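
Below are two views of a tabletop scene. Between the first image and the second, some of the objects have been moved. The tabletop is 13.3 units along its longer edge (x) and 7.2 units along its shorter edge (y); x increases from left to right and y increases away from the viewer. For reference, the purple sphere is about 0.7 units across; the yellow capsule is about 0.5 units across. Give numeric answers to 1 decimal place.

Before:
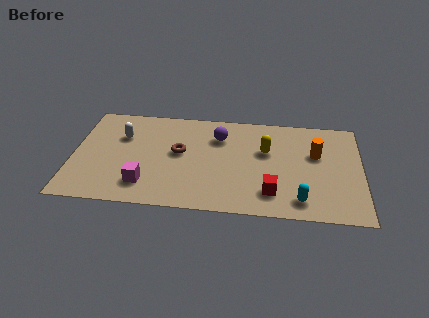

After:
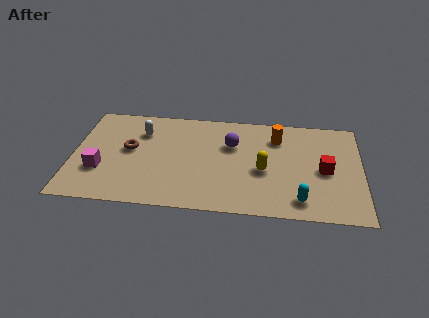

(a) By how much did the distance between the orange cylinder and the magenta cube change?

+0.4

The distance was about 8.3 in the first image and 8.7 in the second, so they moved 0.4 units further apart.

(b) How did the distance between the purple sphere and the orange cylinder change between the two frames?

-2.4

Before: roughly 4.6 units apart; after: 2.2. That's 2.4 units closer together.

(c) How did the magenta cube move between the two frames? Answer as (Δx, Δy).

(-2.1, 0.8)

The magenta cube was at about (3.4, 1.6) and moved to about (1.3, 2.4).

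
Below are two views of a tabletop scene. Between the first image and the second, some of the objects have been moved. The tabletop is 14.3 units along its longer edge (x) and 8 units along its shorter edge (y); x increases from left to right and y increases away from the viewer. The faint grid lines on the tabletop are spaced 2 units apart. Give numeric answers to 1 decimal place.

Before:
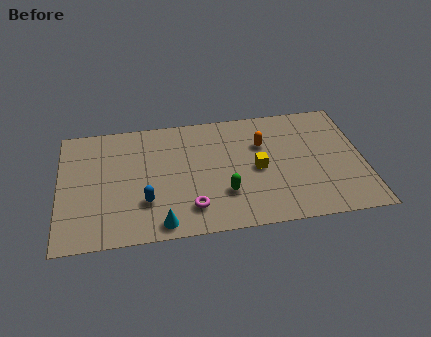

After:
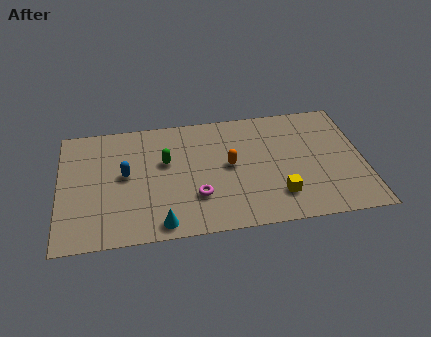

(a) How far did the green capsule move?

3.7

The green capsule moved from about (7.7, 2.4) to (5.0, 4.9), a distance of √(2.7² + 2.5²) ≈ 3.7.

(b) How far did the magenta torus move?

0.8

The magenta torus was near (6.1, 1.7) before and (6.4, 2.4) after, so it travelled √(0.3² + 0.7²) ≈ 0.8 units.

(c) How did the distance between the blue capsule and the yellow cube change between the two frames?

+2.0

They were about 5.5 units apart before and 7.5 after — 2.0 units further apart.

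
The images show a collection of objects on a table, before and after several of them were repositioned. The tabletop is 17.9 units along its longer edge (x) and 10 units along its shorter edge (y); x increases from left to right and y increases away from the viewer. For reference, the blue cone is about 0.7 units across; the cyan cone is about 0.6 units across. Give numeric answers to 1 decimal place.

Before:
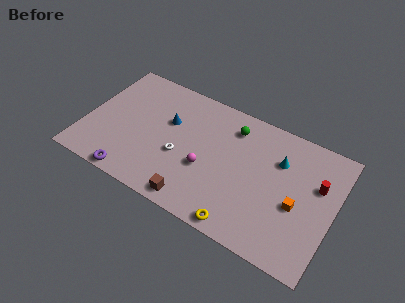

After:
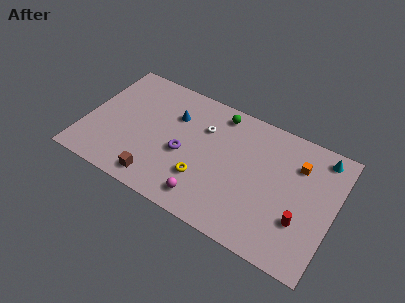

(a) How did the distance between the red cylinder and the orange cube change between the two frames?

+1.7

The distance was about 2.5 in the first image and 4.2 in the second, so they moved 1.7 units further apart.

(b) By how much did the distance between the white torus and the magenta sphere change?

+3.6

Before: roughly 1.9 units apart; after: 5.5. That's 3.6 units further apart.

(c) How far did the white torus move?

3.3

From (7.0, 4.0) to (8.3, 7.0), the white torus covered √(1.3² + 3.0²) ≈ 3.3 units.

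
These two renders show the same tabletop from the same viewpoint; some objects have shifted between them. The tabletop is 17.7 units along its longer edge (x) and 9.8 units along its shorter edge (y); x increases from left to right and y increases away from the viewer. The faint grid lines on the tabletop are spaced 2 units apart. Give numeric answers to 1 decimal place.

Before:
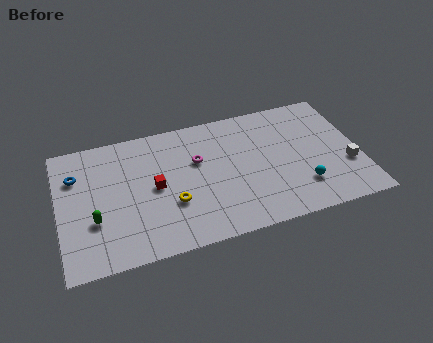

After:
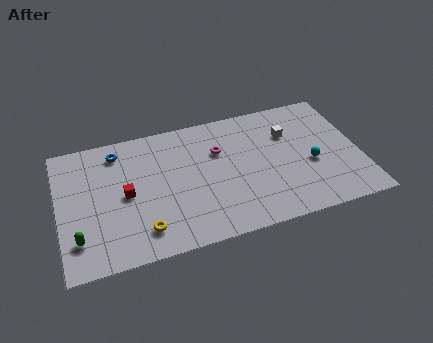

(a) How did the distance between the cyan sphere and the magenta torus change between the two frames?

-1.1

The distance was about 7.0 in the first image and 5.9 in the second, so they moved 1.1 units closer together.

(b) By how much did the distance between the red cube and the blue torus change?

-1.6

They were about 5.0 units apart before and 3.4 after — 1.6 units closer together.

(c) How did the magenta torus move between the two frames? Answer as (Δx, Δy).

(1.3, 0.4)

The magenta torus started near (8.2, 6.2) and ended near (9.5, 6.6).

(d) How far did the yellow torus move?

2.3

From (6.5, 3.4) to (4.7, 1.9), the yellow torus covered √(1.8² + 1.5²) ≈ 2.3 units.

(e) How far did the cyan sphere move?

1.7

The cyan sphere was near (14.1, 2.5) before and (14.8, 4.1) after, so it travelled √(0.7² + 1.6²) ≈ 1.7 units.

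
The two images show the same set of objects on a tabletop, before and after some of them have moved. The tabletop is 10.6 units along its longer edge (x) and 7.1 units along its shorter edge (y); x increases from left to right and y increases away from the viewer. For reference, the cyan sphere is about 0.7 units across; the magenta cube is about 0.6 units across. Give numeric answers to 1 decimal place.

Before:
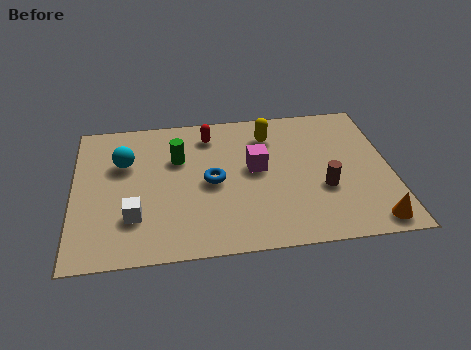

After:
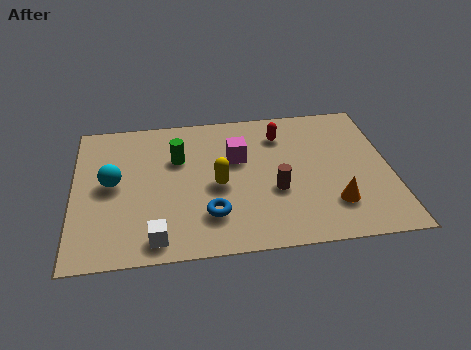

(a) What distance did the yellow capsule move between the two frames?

2.9

The yellow capsule was near (6.6, 5.5) before and (4.8, 3.2) after, so it travelled √(1.8² + 2.3²) ≈ 2.9 units.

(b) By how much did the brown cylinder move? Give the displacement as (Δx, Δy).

(-1.6, 0.1)

The brown cylinder was at about (8.3, 2.6) and moved to about (6.7, 2.7).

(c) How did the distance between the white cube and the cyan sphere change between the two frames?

+0.4

The distance was about 2.7 in the first image and 3.1 in the second, so they moved 0.4 units further apart.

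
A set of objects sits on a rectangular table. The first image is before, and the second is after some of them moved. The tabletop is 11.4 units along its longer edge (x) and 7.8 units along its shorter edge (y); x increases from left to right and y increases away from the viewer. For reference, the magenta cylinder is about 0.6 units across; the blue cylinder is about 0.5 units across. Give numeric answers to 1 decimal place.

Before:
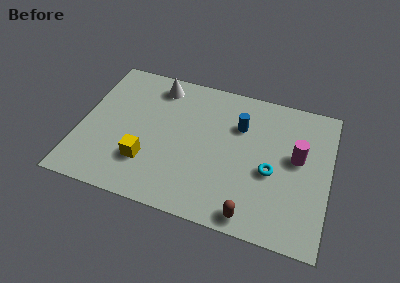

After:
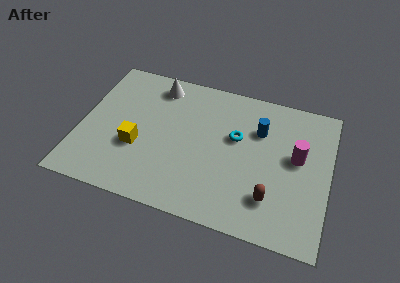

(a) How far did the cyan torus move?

2.2

The cyan torus moved from about (8.8, 3.3) to (7.1, 4.7), a distance of √(1.7² + 1.4²) ≈ 2.2.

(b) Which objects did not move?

the magenta cylinder and the white cone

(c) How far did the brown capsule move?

1.4

The brown capsule was near (8.1, 0.8) before and (8.9, 1.9) after, so it travelled √(0.8² + 1.1²) ≈ 1.4 units.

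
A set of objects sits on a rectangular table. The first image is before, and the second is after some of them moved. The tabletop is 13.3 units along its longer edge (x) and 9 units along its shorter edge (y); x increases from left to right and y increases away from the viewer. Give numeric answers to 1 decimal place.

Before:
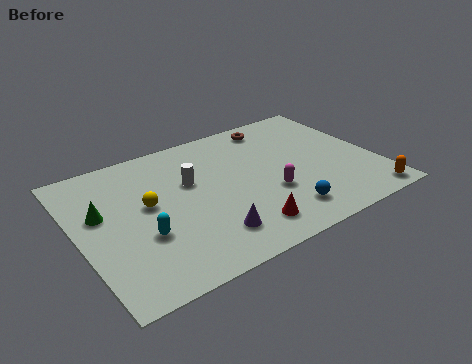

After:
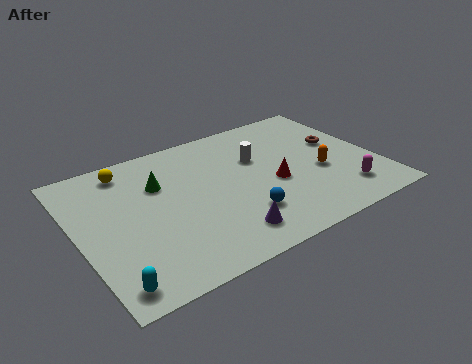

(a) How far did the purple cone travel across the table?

0.8

From (5.3, 1.9) to (6.0, 1.6), the purple cone covered √(0.7² + 0.3²) ≈ 0.8 units.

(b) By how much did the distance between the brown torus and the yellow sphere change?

+2.7

The distance was about 6.9 in the first image and 9.6 in the second, so they moved 2.7 units further apart.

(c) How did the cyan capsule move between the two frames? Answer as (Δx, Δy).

(-1.7, -2.1)

The cyan capsule was at about (2.6, 3.2) and moved to about (0.9, 1.1).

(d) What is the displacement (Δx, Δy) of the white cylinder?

(3.1, 0.2)

From the two frames, the white cylinder sits at roughly (5.1, 5.6) before and (8.2, 5.8) after.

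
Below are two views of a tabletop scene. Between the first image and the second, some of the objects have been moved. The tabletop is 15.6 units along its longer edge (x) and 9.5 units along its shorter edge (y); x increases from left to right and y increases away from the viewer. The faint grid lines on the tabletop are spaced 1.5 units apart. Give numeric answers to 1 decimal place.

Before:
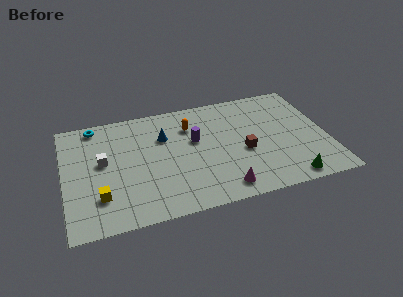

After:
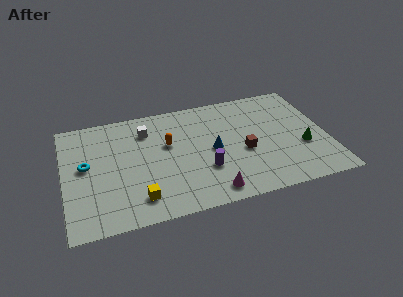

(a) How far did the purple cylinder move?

2.6

From (7.8, 5.7) to (8.2, 3.1), the purple cylinder covered √(0.4² + 2.6²) ≈ 2.6 units.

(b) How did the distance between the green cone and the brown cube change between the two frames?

-0.3

They were about 3.8 units apart before and 3.5 after — 0.3 units closer together.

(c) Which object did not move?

the brown cube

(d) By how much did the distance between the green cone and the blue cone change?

-3.5

The distance was about 8.9 in the first image and 5.4 in the second, so they moved 3.5 units closer together.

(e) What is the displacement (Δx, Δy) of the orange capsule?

(-1.4, -1.2)

The orange capsule started near (7.6, 7.0) and ended near (6.2, 5.8).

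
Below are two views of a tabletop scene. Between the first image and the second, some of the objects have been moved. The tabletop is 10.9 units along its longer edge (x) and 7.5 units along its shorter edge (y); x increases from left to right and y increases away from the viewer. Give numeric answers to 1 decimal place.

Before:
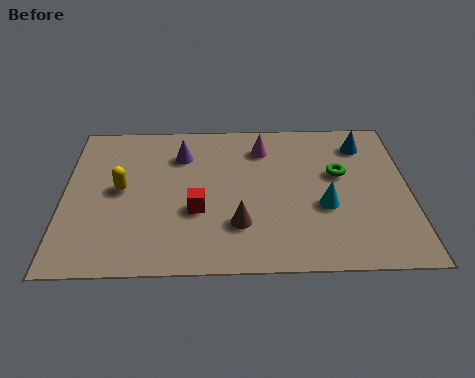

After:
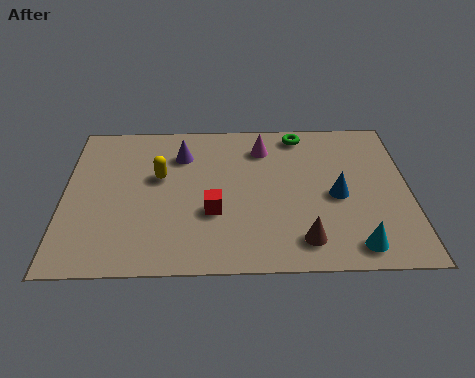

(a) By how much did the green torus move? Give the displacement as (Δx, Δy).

(-1.2, 2.1)

The green torus started near (8.7, 4.5) and ended near (7.5, 6.6).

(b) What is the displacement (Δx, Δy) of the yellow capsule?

(1.2, 0.6)

The yellow capsule was at about (1.8, 3.9) and moved to about (3.0, 4.5).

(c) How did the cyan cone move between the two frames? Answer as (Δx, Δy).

(0.9, -1.9)

The cyan cone was at about (8.2, 2.9) and moved to about (9.1, 1.0).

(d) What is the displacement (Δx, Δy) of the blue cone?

(-0.9, -2.6)

The blue cone was at about (9.5, 6.0) and moved to about (8.6, 3.4).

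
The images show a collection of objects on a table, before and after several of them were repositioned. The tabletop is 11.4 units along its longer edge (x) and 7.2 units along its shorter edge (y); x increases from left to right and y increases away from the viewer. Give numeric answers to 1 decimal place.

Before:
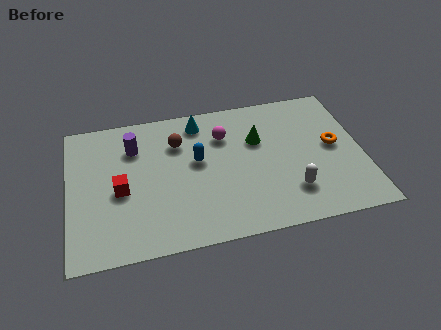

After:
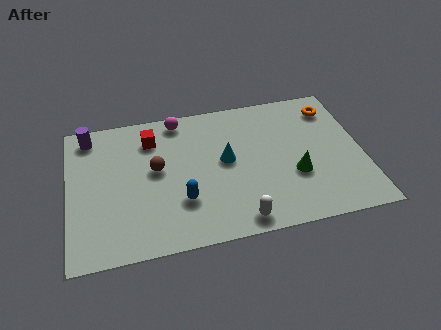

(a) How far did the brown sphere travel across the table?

1.5

The brown sphere was near (4.3, 5.2) before and (3.4, 4.0) after, so it travelled √(0.9² + 1.2²) ≈ 1.5 units.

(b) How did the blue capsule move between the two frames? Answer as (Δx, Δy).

(-0.7, -1.9)

From the two frames, the blue capsule sits at roughly (5.0, 4.1) before and (4.3, 2.2) after.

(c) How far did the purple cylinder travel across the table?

1.9

The purple cylinder was near (2.6, 5.3) before and (0.9, 6.2) after, so it travelled √(1.7² + 0.9²) ≈ 1.9 units.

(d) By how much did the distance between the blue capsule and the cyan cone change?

+0.5

Before: roughly 2.0 units apart; after: 2.5. That's 0.5 units further apart.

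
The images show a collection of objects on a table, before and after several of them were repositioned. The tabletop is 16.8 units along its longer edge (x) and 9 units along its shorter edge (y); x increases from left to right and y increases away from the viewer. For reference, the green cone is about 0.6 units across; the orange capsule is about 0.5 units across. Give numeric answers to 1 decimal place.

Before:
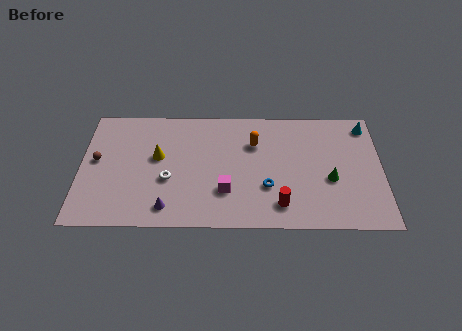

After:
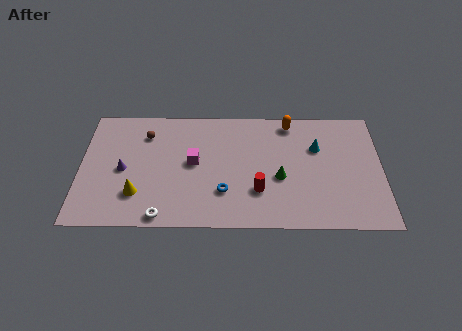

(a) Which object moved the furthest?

the purple cone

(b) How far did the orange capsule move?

2.6

From (9.7, 6.3) to (11.7, 7.9), the orange capsule covered √(2.0² + 1.6²) ≈ 2.6 units.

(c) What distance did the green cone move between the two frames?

2.8

The green cone moved from about (13.9, 3.6) to (11.1, 3.7), a distance of √(2.8² + 0.1²) ≈ 2.8.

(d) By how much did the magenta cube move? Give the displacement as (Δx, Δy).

(-1.8, 2.1)

The magenta cube was at about (8.1, 2.7) and moved to about (6.3, 4.8).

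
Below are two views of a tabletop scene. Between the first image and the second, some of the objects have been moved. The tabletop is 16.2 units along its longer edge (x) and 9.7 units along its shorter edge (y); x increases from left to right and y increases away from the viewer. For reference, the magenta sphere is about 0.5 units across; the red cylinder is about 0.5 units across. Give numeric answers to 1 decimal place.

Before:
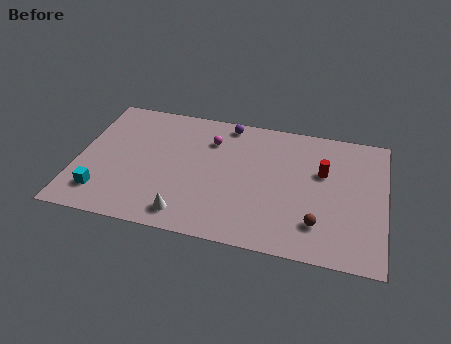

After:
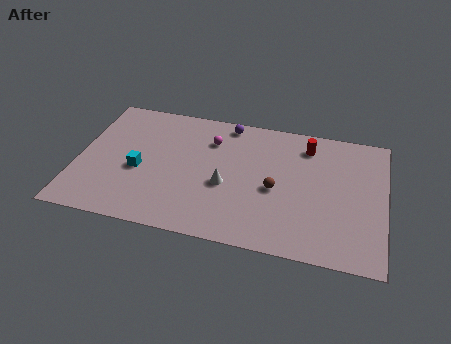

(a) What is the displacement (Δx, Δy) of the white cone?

(1.9, 2.6)

The white cone started near (6.0, 1.4) and ended near (7.9, 4.0).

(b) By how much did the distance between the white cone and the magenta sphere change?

-2.5

Before: roughly 5.9 units apart; after: 3.4. That's 2.5 units closer together.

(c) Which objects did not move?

the magenta sphere and the purple sphere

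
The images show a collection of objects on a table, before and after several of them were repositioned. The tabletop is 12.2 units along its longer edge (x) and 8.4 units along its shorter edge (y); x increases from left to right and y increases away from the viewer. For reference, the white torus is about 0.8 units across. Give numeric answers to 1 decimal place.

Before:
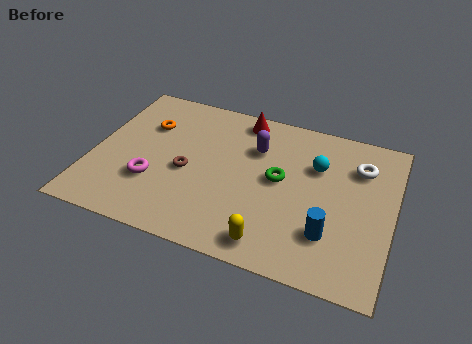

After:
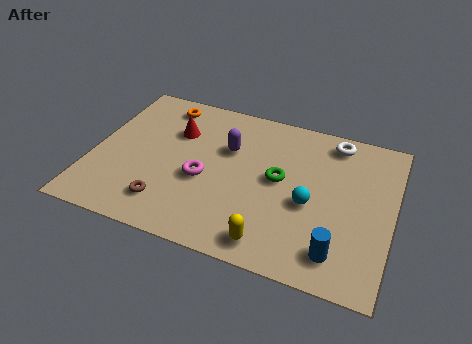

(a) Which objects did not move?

the yellow capsule and the green torus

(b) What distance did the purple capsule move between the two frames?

1.2

The purple capsule was near (6.5, 5.9) before and (5.4, 5.5) after, so it travelled √(1.1² + 0.4²) ≈ 1.2 units.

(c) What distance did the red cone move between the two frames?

3.1

The red cone moved from about (5.8, 7.4) to (3.2, 5.8), a distance of √(2.6² + 1.6²) ≈ 3.1.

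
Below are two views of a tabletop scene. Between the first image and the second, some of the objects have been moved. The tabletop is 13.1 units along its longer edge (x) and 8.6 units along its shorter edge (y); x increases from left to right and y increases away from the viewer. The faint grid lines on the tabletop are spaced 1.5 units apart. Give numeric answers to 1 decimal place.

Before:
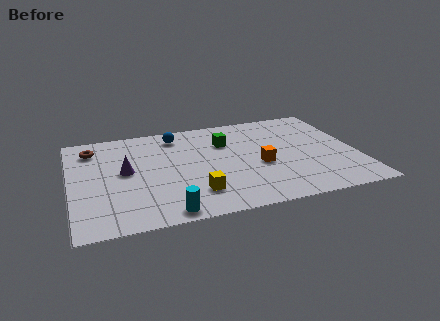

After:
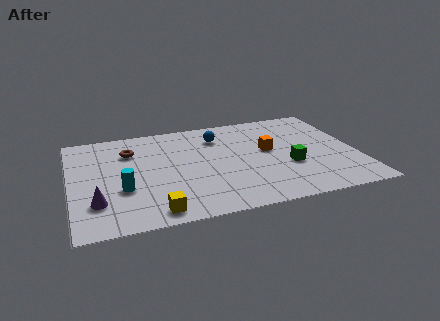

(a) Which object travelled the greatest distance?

the green cube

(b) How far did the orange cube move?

1.3

The orange cube was near (8.6, 3.6) before and (9.1, 4.8) after, so it travelled √(0.5² + 1.2²) ≈ 1.3 units.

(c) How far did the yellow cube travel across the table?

2.1

From (5.5, 2.0) to (3.6, 1.0), the yellow cube covered √(1.9² + 1.0²) ≈ 2.1 units.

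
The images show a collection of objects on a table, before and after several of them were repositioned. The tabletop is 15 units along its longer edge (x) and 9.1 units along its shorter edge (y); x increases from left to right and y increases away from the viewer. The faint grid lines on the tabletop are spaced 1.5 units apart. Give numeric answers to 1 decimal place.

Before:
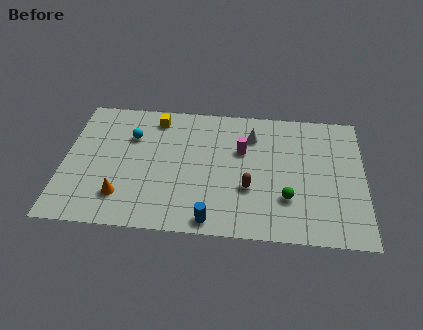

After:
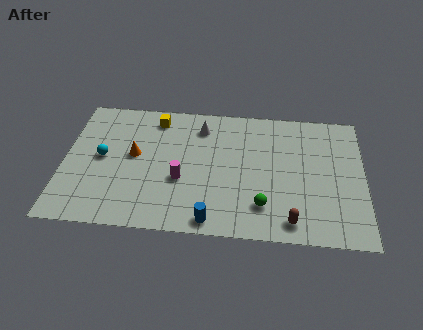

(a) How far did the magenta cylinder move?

3.8

The magenta cylinder moved from about (8.9, 5.8) to (5.9, 3.5), a distance of √(3.0² + 2.3²) ≈ 3.8.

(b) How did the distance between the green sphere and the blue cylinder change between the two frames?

-1.3

The distance was about 4.1 in the first image and 2.8 in the second, so they moved 1.3 units closer together.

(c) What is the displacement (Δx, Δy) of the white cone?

(-2.6, 0.4)

From the two frames, the white cone sits at roughly (9.4, 6.9) before and (6.8, 7.3) after.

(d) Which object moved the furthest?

the magenta cylinder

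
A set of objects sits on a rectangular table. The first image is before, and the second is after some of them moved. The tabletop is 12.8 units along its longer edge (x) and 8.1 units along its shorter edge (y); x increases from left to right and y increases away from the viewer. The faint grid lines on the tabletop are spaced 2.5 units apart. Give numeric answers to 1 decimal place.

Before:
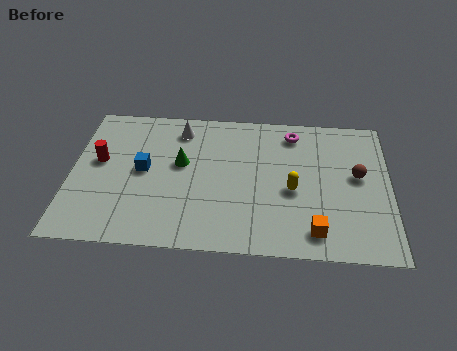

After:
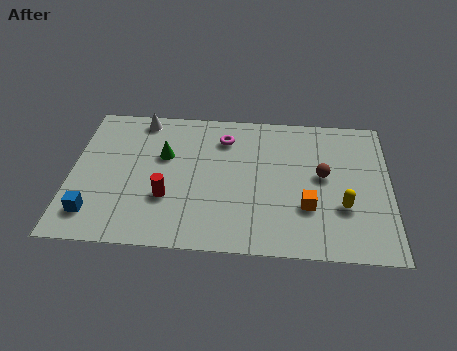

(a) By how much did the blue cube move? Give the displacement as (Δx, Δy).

(-1.9, -2.6)

The blue cube started near (2.9, 4.2) and ended near (1.0, 1.6).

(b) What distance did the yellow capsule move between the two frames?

2.2

The yellow capsule was near (8.9, 3.5) before and (10.9, 2.7) after, so it travelled √(2.0² + 0.8²) ≈ 2.2 units.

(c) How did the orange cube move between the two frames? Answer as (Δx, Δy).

(-0.3, 1.3)

From the two frames, the orange cube sits at roughly (9.8, 1.3) before and (9.5, 2.6) after.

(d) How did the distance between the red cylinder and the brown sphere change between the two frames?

-4.0

Before: roughly 10.4 units apart; after: 6.4. That's 4.0 units closer together.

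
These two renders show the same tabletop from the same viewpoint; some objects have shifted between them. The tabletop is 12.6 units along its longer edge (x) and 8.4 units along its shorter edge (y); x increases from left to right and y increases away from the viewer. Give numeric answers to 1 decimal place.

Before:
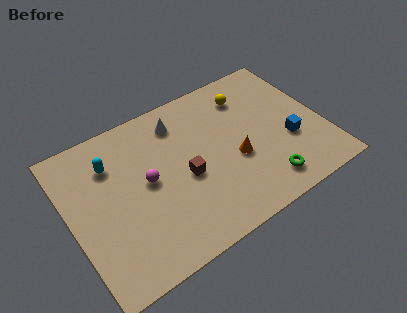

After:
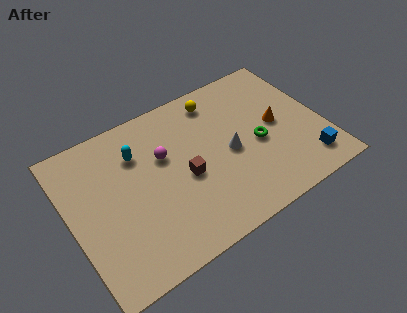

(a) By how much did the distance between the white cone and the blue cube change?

-2.0

Before: roughly 6.2 units apart; after: 4.2. That's 2.0 units closer together.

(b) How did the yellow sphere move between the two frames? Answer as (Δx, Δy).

(-1.5, 0.5)

The yellow sphere started near (9.3, 6.6) and ended near (7.8, 7.1).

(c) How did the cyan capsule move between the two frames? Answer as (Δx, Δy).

(1.3, -0.1)

The cyan capsule was at about (2.3, 6.2) and moved to about (3.6, 6.1).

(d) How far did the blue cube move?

1.7

The blue cube moved from about (10.8, 3.1) to (11.4, 1.5), a distance of √(0.6² + 1.6²) ≈ 1.7.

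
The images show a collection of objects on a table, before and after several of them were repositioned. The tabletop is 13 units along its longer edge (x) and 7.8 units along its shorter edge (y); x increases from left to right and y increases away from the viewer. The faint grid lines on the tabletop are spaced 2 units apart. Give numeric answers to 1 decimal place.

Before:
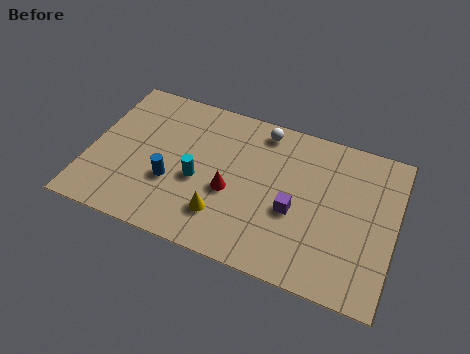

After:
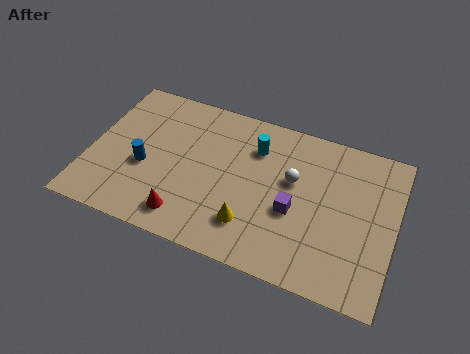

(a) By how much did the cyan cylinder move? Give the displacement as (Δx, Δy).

(2.2, 2.5)

From the two frames, the cyan cylinder sits at roughly (4.7, 3.3) before and (6.9, 5.8) after.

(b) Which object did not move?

the purple cube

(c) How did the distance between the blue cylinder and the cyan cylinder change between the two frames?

+4.0

They were about 1.2 units apart before and 5.2 after — 4.0 units further apart.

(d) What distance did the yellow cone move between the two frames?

1.2

The yellow cone moved from about (5.9, 1.9) to (7.1, 1.9), a distance of √(1.2² + 0.0²) ≈ 1.2.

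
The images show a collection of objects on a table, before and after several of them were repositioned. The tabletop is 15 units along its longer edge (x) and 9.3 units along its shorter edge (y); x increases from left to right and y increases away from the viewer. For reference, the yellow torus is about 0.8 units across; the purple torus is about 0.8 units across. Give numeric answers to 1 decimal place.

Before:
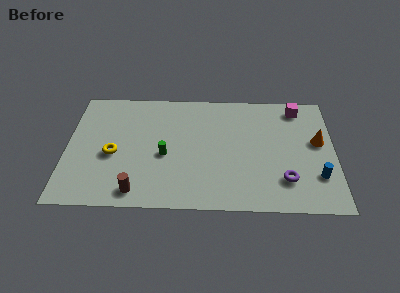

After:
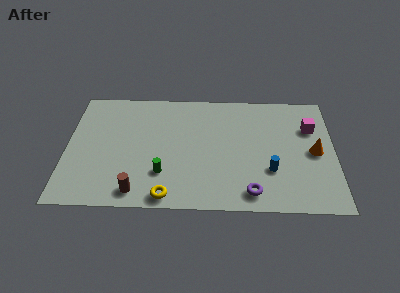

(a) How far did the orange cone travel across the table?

0.8

From (14.1, 5.3) to (13.9, 4.5), the orange cone covered √(0.2² + 0.8²) ≈ 0.8 units.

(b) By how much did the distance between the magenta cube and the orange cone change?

-1.0

Before: roughly 2.9 units apart; after: 1.9. That's 1.0 units closer together.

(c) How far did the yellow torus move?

4.4

The yellow torus moved from about (2.6, 4.0) to (5.7, 0.9), a distance of √(3.1² + 3.1²) ≈ 4.4.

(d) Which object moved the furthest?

the yellow torus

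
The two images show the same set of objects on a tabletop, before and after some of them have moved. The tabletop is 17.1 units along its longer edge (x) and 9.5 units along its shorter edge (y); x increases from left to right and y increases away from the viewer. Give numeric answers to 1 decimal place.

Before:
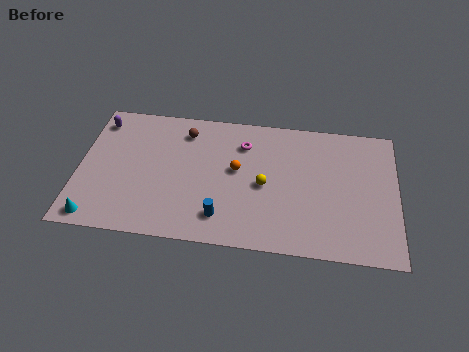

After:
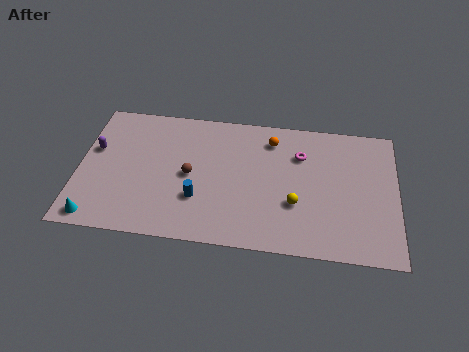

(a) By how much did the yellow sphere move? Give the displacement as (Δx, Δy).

(1.7, -1.1)

From the two frames, the yellow sphere sits at roughly (10.0, 4.4) before and (11.7, 3.3) after.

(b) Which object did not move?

the cyan cone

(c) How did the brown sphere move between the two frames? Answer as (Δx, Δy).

(0.4, -3.1)

From the two frames, the brown sphere sits at roughly (5.6, 7.7) before and (6.0, 4.6) after.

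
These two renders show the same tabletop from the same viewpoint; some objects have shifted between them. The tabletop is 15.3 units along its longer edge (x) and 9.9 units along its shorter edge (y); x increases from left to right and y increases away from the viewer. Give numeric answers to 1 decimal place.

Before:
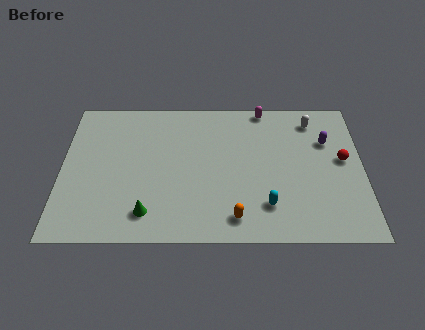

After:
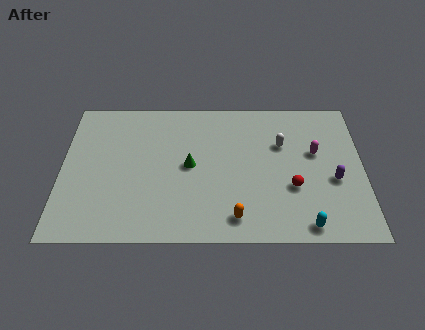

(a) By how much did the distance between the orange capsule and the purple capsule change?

-1.4

They were about 7.0 units apart before and 5.6 after — 1.4 units closer together.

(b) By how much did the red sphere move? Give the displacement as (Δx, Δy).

(-2.6, -1.9)

From the two frames, the red sphere sits at roughly (14.3, 5.4) before and (11.7, 3.5) after.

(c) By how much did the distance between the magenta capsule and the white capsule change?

-0.9

They were about 2.7 units apart before and 1.8 after — 0.9 units closer together.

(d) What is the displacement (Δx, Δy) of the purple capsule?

(0.3, -2.7)

The purple capsule was at about (13.5, 6.7) and moved to about (13.8, 4.0).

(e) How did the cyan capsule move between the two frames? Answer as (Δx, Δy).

(1.9, -1.3)

The cyan capsule was at about (10.4, 2.3) and moved to about (12.3, 1.0).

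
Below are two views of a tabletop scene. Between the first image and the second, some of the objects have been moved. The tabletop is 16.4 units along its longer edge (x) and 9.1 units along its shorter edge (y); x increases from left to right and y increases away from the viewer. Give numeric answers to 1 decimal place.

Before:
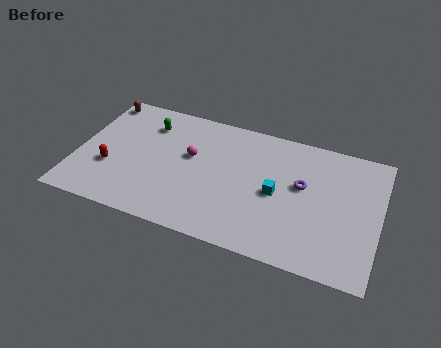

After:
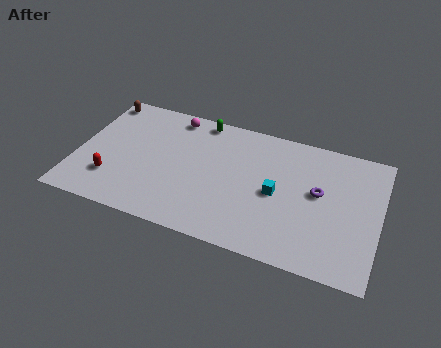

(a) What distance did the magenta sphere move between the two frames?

2.9

The magenta sphere moved from about (6.1, 5.4) to (4.9, 8.0), a distance of √(1.2² + 2.6²) ≈ 2.9.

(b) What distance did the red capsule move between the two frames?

0.8

The red capsule was near (1.9, 3.2) before and (2.1, 2.4) after, so it travelled √(0.2² + 0.8²) ≈ 0.8 units.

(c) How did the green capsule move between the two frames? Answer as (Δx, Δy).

(2.8, 1.2)

The green capsule was at about (3.6, 7.0) and moved to about (6.4, 8.2).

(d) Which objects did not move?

the brown capsule and the cyan cube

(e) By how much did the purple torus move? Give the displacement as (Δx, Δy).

(0.9, -0.2)

The purple torus was at about (12.2, 5.3) and moved to about (13.1, 5.1).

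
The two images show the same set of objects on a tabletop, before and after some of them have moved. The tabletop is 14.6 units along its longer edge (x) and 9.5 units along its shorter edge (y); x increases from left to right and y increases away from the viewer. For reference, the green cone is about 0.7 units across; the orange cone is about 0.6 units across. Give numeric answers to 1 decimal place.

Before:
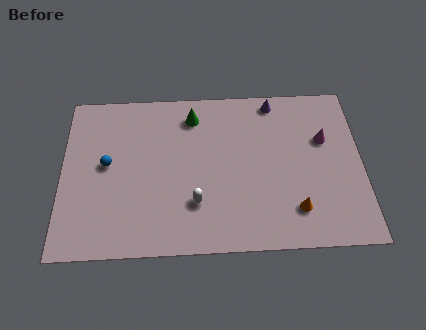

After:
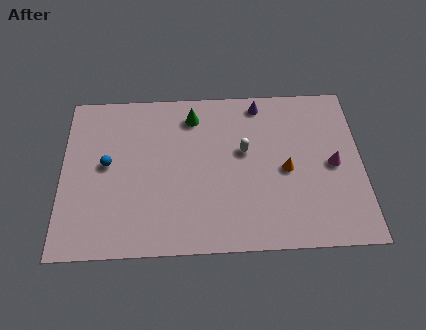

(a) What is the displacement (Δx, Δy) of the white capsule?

(2.4, 2.9)

The white capsule was at about (6.5, 2.7) and moved to about (8.9, 5.6).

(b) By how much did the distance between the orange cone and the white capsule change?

-2.5

They were about 4.8 units apart before and 2.3 after — 2.5 units closer together.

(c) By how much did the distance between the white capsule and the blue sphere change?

+1.8

The distance was about 4.9 in the first image and 6.7 in the second, so they moved 1.8 units further apart.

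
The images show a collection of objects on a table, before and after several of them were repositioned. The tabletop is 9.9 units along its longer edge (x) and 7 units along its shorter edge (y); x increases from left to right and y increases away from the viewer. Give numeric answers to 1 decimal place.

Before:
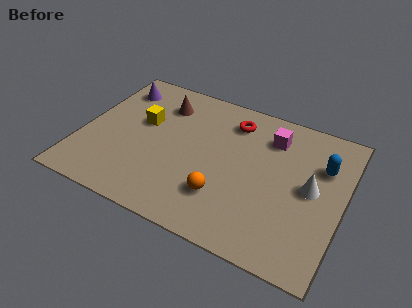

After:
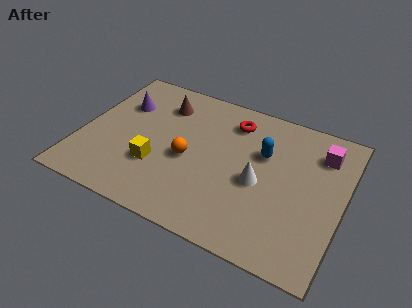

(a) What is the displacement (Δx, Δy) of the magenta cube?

(1.9, 0.0)

The magenta cube was at about (7.0, 5.4) and moved to about (8.9, 5.4).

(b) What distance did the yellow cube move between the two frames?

2.1

From (2.2, 4.2) to (3.0, 2.3), the yellow cube covered √(0.8² + 1.9²) ≈ 2.1 units.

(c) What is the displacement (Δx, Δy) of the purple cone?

(0.3, -0.8)

The purple cone was at about (1.0, 5.6) and moved to about (1.3, 4.8).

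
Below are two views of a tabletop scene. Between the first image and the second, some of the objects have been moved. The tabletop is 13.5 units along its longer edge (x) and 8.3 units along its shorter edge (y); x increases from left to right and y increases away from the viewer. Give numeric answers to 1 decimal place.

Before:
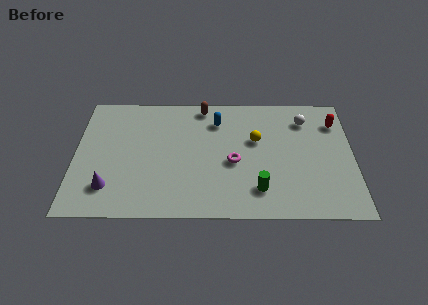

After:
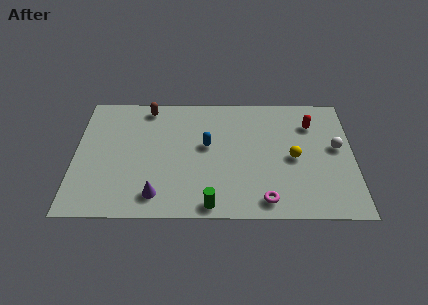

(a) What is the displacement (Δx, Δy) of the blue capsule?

(-0.5, -1.7)

The blue capsule was at about (6.9, 6.4) and moved to about (6.4, 4.7).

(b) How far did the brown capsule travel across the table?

2.7

The brown capsule moved from about (6.2, 7.4) to (3.5, 7.3), a distance of √(2.7² + 0.1²) ≈ 2.7.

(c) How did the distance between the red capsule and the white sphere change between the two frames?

+0.5

Before: roughly 1.5 units apart; after: 2.0. That's 0.5 units further apart.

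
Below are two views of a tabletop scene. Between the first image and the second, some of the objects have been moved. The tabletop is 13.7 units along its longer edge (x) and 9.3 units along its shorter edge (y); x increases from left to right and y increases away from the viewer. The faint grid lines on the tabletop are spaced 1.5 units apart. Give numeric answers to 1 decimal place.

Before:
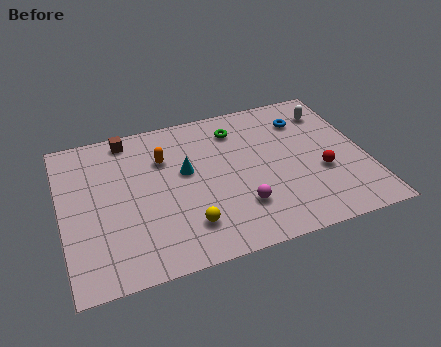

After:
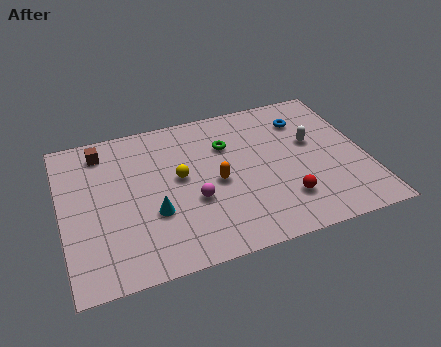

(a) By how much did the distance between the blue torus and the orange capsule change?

-1.4

They were about 6.5 units apart before and 5.1 after — 1.4 units closer together.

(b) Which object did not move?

the blue torus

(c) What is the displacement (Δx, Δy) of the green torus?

(-0.5, -0.9)

The green torus was at about (8.1, 7.4) and moved to about (7.6, 6.5).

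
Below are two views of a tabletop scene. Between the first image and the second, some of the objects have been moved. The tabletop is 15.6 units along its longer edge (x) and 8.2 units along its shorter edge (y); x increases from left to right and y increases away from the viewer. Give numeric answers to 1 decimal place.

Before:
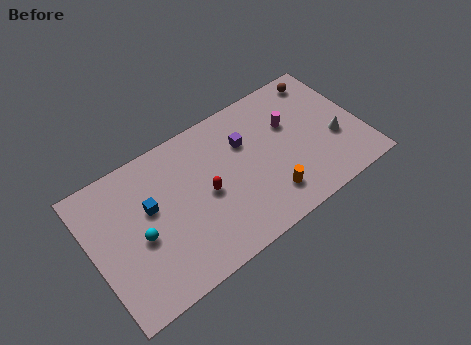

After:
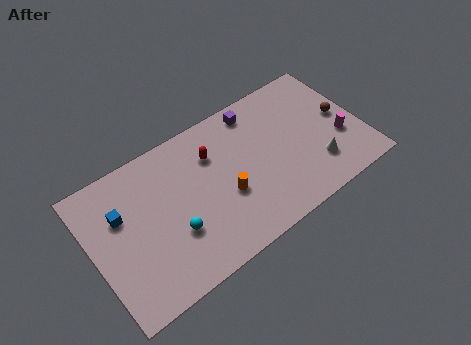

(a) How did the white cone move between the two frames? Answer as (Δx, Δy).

(-1.3, -1.0)

The white cone was at about (14.0, 3.1) and moved to about (12.7, 2.1).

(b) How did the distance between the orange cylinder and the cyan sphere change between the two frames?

-4.3

They were about 7.4 units apart before and 3.1 after — 4.3 units closer together.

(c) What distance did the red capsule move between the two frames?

2.1

The red capsule was near (6.5, 3.9) before and (7.2, 5.9) after, so it travelled √(0.7² + 2.0²) ≈ 2.1 units.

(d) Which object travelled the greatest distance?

the magenta cylinder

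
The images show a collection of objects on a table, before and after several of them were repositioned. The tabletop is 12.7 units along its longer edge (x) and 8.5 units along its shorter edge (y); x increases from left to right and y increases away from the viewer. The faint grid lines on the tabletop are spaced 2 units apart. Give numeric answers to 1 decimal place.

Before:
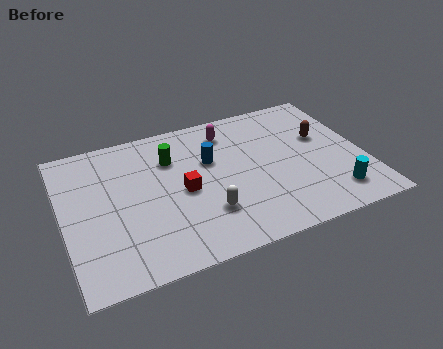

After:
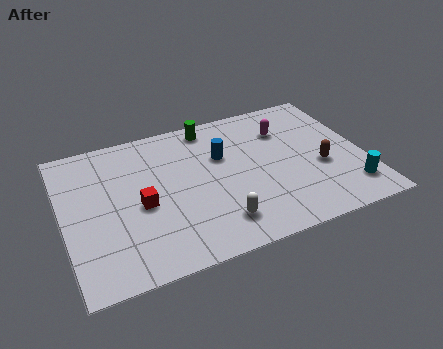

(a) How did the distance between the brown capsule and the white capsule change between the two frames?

-1.1

Before: roughly 6.0 units apart; after: 4.9. That's 1.1 units closer together.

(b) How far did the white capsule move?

0.8

From (5.8, 2.4) to (6.2, 1.7), the white capsule covered √(0.4² + 0.7²) ≈ 0.8 units.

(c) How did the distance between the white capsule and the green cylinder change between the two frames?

+1.9

Before: roughly 3.9 units apart; after: 5.8. That's 1.9 units further apart.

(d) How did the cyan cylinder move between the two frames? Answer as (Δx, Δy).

(0.7, 0.1)

From the two frames, the cyan cylinder sits at roughly (11.1, 1.6) before and (11.8, 1.7) after.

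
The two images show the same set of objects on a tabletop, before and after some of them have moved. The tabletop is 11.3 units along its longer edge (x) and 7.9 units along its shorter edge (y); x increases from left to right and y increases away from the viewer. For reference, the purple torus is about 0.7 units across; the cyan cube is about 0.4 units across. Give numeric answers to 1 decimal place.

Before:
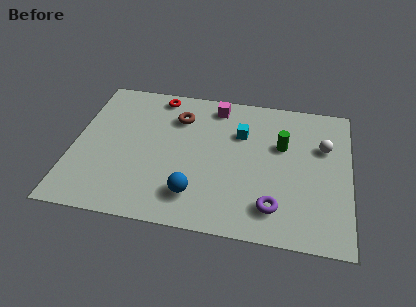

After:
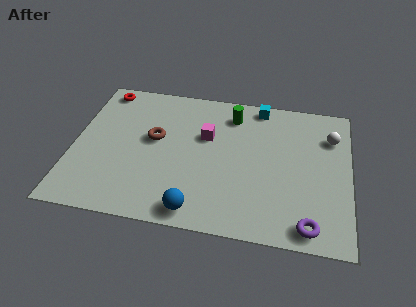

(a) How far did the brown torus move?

1.7

From (4.2, 5.9) to (3.3, 4.5), the brown torus covered √(0.9² + 1.4²) ≈ 1.7 units.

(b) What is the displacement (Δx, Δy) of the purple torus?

(1.4, -0.7)

From the two frames, the purple torus sits at roughly (8.3, 1.6) before and (9.7, 0.9) after.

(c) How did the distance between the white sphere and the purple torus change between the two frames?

+0.9

The distance was about 4.1 in the first image and 5.0 in the second, so they moved 0.9 units further apart.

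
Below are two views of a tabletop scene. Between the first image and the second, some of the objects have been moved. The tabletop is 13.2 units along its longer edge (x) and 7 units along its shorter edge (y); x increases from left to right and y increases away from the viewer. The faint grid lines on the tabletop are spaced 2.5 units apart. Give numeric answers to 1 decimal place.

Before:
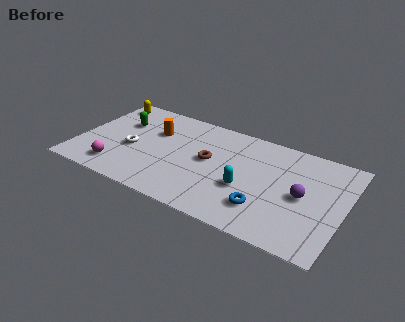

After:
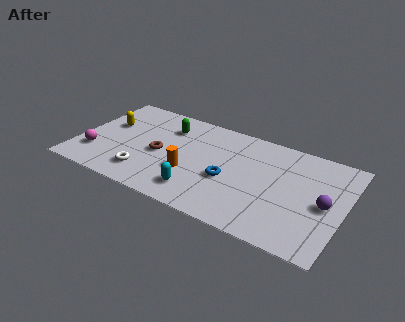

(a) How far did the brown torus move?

2.5

The brown torus moved from about (6.5, 3.8) to (4.1, 3.2), a distance of √(2.4² + 0.6²) ≈ 2.5.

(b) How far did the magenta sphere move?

1.3

From (2.2, 1.3) to (1.0, 1.9), the magenta sphere covered √(1.2² + 0.6²) ≈ 1.3 units.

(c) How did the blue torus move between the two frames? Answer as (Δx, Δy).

(-1.9, 1.1)

From the two frames, the blue torus sits at roughly (9.5, 1.8) before and (7.6, 2.9) after.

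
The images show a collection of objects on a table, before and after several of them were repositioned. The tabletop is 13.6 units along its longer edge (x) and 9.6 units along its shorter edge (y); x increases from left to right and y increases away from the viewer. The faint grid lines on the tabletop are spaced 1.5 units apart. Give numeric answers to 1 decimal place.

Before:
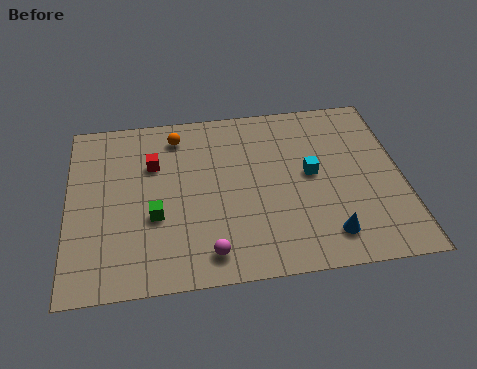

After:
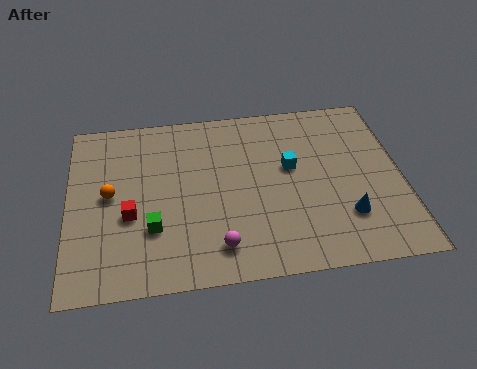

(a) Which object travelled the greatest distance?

the orange sphere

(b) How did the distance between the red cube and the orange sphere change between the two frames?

-0.4

Before: roughly 1.8 units apart; after: 1.4. That's 0.4 units closer together.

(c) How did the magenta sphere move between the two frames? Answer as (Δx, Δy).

(0.4, 0.3)

From the two frames, the magenta sphere sits at roughly (5.6, 1.4) before and (6.0, 1.7) after.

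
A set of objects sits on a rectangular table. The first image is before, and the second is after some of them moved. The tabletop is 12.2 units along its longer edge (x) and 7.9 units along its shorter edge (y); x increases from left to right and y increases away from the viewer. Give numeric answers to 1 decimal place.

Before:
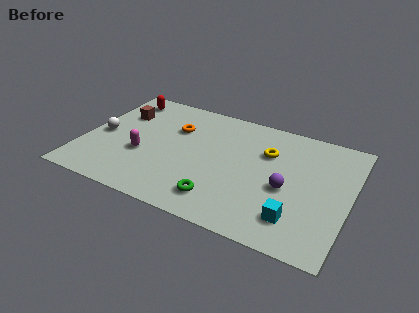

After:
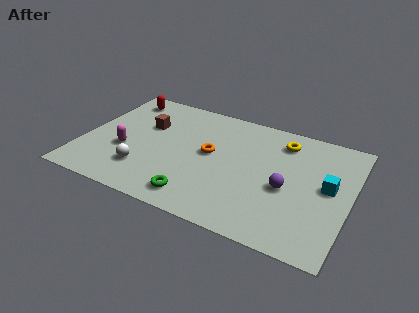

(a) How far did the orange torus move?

2.1

The orange torus moved from about (4.0, 5.4) to (5.8, 4.3), a distance of √(1.8² + 1.1²) ≈ 2.1.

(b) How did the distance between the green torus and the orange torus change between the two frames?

-1.6

They were about 4.7 units apart before and 3.1 after — 1.6 units closer together.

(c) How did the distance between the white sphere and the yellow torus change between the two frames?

-0.3

The distance was about 7.7 in the first image and 7.4 in the second, so they moved 0.3 units closer together.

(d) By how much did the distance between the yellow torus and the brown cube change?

-0.6

Before: roughly 6.9 units apart; after: 6.3. That's 0.6 units closer together.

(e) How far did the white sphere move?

2.8

From (0.8, 3.7) to (3.0, 2.0), the white sphere covered √(2.2² + 1.7²) ≈ 2.8 units.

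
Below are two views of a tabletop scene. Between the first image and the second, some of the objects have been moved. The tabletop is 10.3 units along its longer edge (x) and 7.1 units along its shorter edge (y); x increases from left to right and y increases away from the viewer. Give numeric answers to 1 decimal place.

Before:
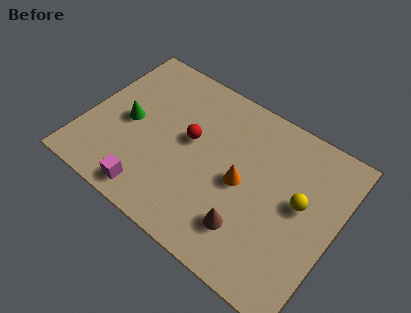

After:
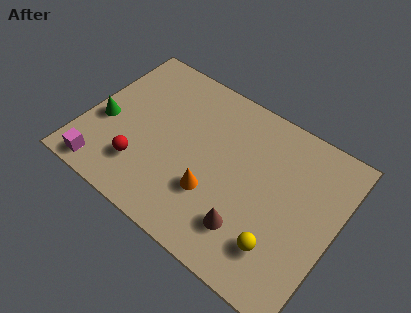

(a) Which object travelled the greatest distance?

the red sphere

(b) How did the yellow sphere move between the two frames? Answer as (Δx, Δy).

(-0.4, -2.2)

From the two frames, the yellow sphere sits at roughly (8.8, 3.9) before and (8.4, 1.7) after.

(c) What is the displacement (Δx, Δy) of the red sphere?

(-1.6, -2.2)

The red sphere started near (4.2, 4.0) and ended near (2.6, 1.8).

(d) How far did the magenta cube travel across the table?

2.0

The magenta cube was near (3.2, 0.9) before and (1.2, 0.8) after, so it travelled √(2.0² + 0.1²) ≈ 2.0 units.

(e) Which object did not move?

the brown cone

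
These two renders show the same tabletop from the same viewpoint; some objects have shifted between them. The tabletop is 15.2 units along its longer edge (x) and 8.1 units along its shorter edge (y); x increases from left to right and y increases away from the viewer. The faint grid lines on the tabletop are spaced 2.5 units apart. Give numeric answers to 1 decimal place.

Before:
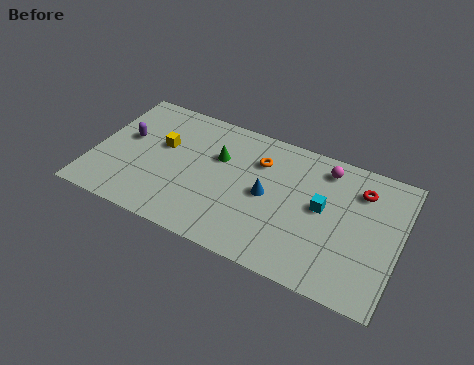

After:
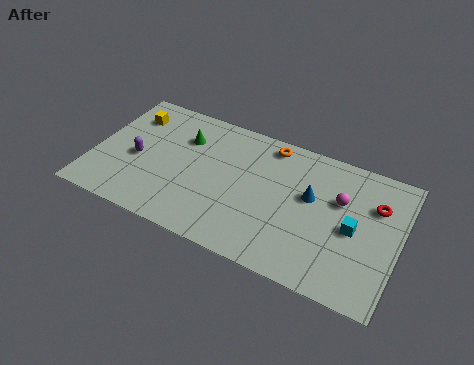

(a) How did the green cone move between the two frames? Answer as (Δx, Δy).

(-1.8, 0.5)

The green cone started near (6.1, 5.3) and ended near (4.3, 5.8).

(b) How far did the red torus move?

1.0

The red torus moved from about (13.1, 6.2) to (13.9, 5.6), a distance of √(0.8² + 0.6²) ≈ 1.0.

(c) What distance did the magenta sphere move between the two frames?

1.8

From (11.3, 6.8) to (12.2, 5.2), the magenta sphere covered √(0.9² + 1.6²) ≈ 1.8 units.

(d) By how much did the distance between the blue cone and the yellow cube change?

+3.9

Before: roughly 5.5 units apart; after: 9.4. That's 3.9 units further apart.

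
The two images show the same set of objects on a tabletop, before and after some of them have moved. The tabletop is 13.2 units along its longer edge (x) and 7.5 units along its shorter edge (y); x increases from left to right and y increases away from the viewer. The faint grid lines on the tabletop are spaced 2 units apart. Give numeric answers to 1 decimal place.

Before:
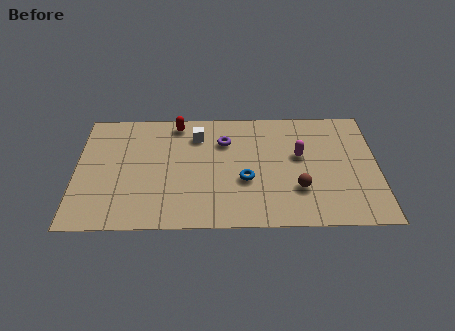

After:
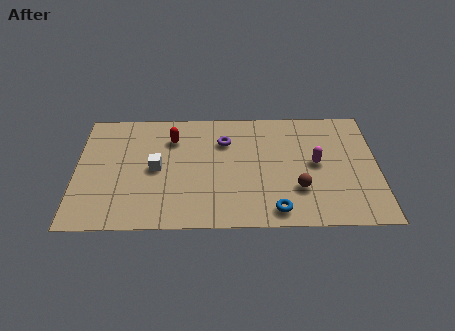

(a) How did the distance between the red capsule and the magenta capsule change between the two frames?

+0.7

They were about 5.8 units apart before and 6.5 after — 0.7 units further apart.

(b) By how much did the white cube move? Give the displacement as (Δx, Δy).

(-1.8, -2.1)

From the two frames, the white cube sits at roughly (5.3, 5.8) before and (3.5, 3.7) after.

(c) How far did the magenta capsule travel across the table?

0.9

From (9.8, 4.4) to (10.5, 3.9), the magenta capsule covered √(0.7² + 0.5²) ≈ 0.9 units.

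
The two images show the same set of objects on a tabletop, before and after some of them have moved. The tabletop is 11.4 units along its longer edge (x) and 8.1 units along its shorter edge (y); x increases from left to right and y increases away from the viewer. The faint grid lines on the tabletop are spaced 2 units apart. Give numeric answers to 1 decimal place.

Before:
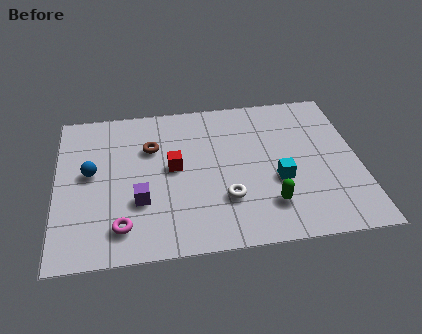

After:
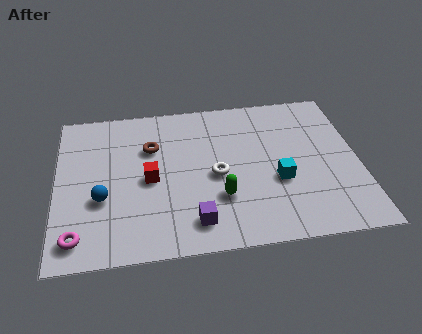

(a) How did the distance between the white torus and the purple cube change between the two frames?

-0.7

Before: roughly 3.2 units apart; after: 2.5. That's 0.7 units closer together.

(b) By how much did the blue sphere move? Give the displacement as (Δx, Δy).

(0.4, -1.4)

From the two frames, the blue sphere sits at roughly (1.3, 4.4) before and (1.7, 3.0) after.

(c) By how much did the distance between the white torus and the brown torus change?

-1.1

They were about 4.1 units apart before and 3.0 after — 1.1 units closer together.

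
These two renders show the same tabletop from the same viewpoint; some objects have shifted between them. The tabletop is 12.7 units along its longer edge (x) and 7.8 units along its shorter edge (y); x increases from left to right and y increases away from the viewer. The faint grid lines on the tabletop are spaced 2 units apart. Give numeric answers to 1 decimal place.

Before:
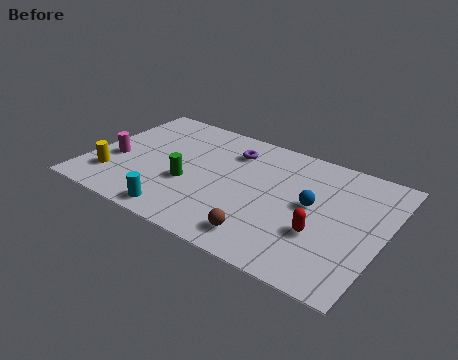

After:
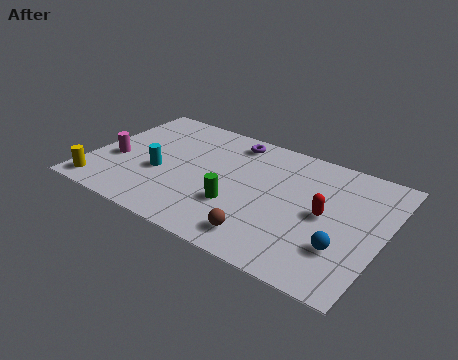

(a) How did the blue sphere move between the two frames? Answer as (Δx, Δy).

(1.6, -1.9)

The blue sphere started near (9.6, 4.2) and ended near (11.2, 2.3).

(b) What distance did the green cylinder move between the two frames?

2.2

The green cylinder moved from about (4.4, 3.0) to (6.6, 2.6), a distance of √(2.2² + 0.4²) ≈ 2.2.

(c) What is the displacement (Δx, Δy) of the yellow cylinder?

(-0.4, -0.9)

The yellow cylinder started near (1.2, 1.9) and ended near (0.8, 1.0).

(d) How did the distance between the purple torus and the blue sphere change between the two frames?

+2.8

The distance was about 4.2 in the first image and 7.0 in the second, so they moved 2.8 units further apart.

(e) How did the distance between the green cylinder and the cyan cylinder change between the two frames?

+1.4

Before: roughly 2.1 units apart; after: 3.5. That's 1.4 units further apart.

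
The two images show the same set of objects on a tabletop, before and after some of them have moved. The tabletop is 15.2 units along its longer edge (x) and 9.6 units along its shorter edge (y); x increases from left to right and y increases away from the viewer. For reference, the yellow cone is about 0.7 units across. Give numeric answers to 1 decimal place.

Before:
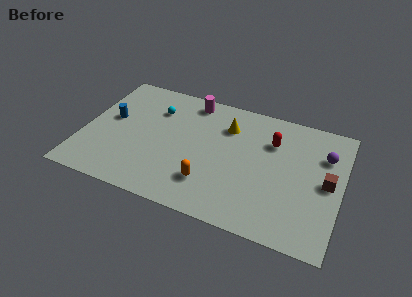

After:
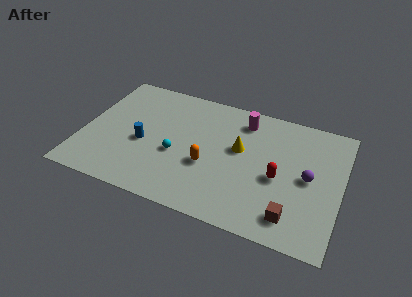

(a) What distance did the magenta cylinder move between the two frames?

3.2

The magenta cylinder moved from about (6.0, 8.4) to (9.2, 7.9), a distance of √(3.2² + 0.5²) ≈ 3.2.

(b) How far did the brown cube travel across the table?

3.6

The brown cube was near (14.4, 4.8) before and (12.6, 1.7) after, so it travelled √(1.8² + 3.1²) ≈ 3.6 units.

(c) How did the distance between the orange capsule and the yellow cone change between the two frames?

-2.2

They were about 4.7 units apart before and 2.5 after — 2.2 units closer together.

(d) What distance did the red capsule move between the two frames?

2.7

The red capsule moved from about (11.0, 6.8) to (11.6, 4.2), a distance of √(0.6² + 2.6²) ≈ 2.7.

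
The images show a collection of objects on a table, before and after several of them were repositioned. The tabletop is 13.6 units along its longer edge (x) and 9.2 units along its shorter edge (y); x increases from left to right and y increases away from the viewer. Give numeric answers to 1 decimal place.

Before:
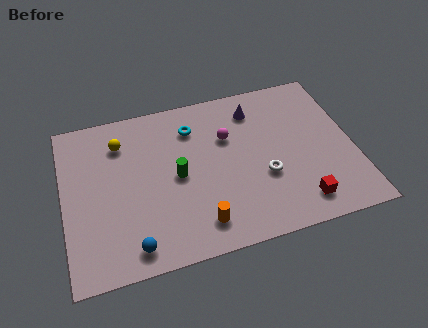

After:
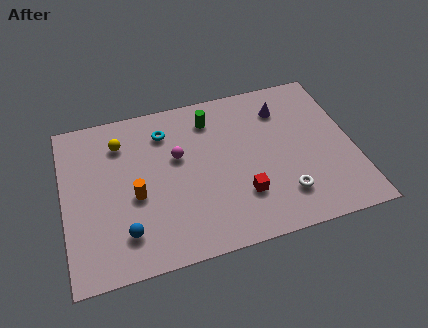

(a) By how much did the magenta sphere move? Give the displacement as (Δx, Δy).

(-2.4, -0.5)

The magenta sphere was at about (7.8, 6.1) and moved to about (5.4, 5.6).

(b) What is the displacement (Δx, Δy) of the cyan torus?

(-1.3, 0.1)

The cyan torus was at about (6.2, 7.1) and moved to about (4.9, 7.2).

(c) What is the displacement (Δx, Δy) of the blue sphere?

(-0.3, 0.8)

The blue sphere was at about (3.0, 1.2) and moved to about (2.7, 2.0).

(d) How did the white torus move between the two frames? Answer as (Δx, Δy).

(0.8, -1.3)

From the two frames, the white torus sits at roughly (9.3, 3.4) before and (10.1, 2.1) after.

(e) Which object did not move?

the yellow sphere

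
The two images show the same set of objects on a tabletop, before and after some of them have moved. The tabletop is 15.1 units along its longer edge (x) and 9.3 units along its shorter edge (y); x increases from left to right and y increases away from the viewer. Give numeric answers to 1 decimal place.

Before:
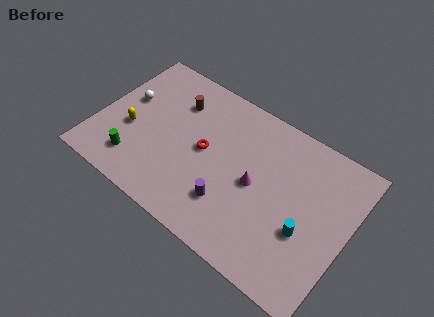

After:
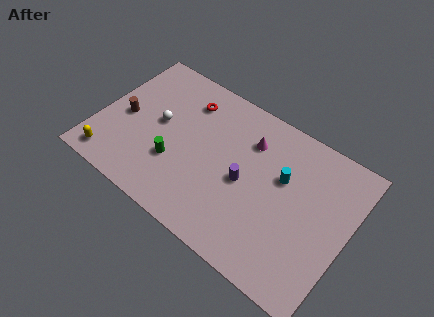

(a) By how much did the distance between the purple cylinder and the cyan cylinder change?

-2.0

The distance was about 4.5 in the first image and 2.5 in the second, so they moved 2.0 units closer together.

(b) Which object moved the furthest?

the brown cylinder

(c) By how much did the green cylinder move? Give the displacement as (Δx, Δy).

(2.2, 1.2)

The green cylinder was at about (2.7, 1.9) and moved to about (4.9, 3.1).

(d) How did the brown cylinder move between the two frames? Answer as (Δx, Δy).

(-2.7, -2.6)

From the two frames, the brown cylinder sits at roughly (4.2, 6.9) before and (1.5, 4.3) after.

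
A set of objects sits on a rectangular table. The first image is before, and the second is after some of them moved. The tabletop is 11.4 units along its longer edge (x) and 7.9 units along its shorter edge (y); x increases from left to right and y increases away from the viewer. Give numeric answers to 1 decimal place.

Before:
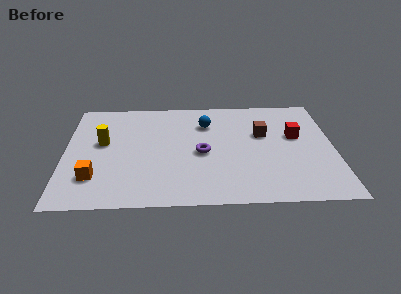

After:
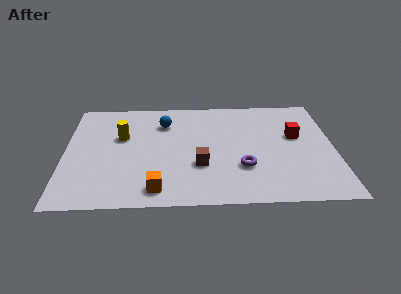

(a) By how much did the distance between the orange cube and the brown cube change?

-5.3

Before: roughly 7.7 units apart; after: 2.4. That's 5.3 units closer together.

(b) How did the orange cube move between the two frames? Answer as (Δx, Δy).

(2.6, -0.9)

From the two frames, the orange cube sits at roughly (1.3, 2.0) before and (3.9, 1.1) after.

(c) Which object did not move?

the red cube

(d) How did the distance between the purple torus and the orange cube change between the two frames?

-0.9

Before: roughly 4.8 units apart; after: 3.9. That's 0.9 units closer together.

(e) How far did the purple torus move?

2.0

From (5.8, 3.6) to (7.5, 2.5), the purple torus covered √(1.7² + 1.1²) ≈ 2.0 units.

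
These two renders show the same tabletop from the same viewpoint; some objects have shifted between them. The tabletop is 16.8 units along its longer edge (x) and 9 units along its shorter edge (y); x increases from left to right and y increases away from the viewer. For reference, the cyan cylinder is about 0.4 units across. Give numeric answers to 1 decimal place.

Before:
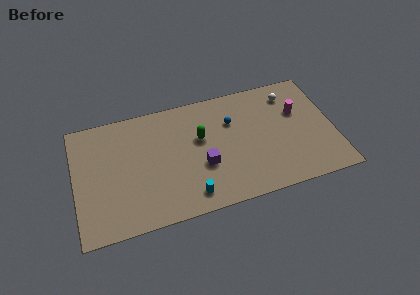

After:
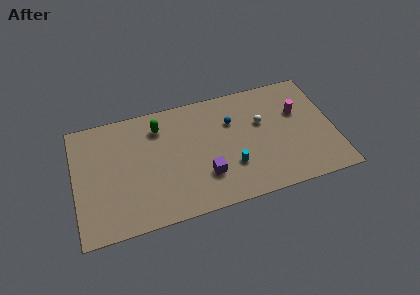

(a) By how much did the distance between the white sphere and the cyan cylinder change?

-5.6

Before: roughly 9.2 units apart; after: 3.6. That's 5.6 units closer together.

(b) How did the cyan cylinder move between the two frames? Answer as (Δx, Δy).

(2.8, 1.4)

The cyan cylinder was at about (7.2, 1.4) and moved to about (10.0, 2.8).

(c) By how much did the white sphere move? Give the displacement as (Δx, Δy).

(-2.0, -1.7)

The white sphere was at about (14.2, 7.3) and moved to about (12.2, 5.6).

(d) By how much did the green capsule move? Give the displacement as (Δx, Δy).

(-2.6, 1.6)

The green capsule started near (8.2, 5.5) and ended near (5.6, 7.1).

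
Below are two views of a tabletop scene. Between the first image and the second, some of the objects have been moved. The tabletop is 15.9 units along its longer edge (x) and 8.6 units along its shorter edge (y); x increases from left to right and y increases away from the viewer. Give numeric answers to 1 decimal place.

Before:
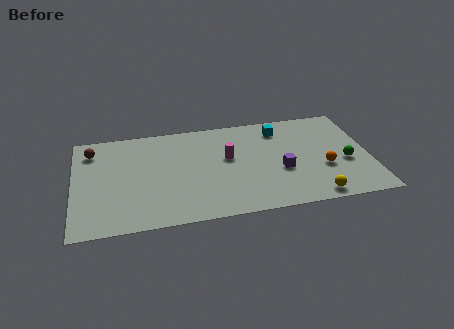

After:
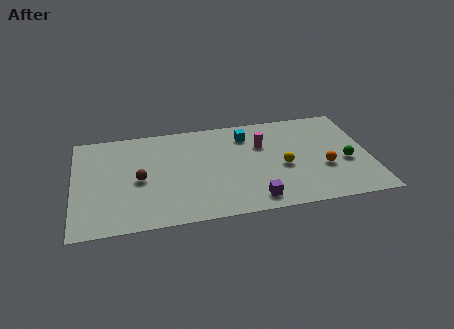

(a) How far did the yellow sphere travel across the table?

3.2

The yellow sphere was near (12.7, 0.9) before and (11.2, 3.7) after, so it travelled √(1.5² + 2.8²) ≈ 3.2 units.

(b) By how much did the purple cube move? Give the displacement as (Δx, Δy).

(-1.6, -2.2)

The purple cube was at about (11.1, 3.4) and moved to about (9.5, 1.2).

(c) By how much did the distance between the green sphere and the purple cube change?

+2.1

Before: roughly 3.5 units apart; after: 5.6. That's 2.1 units further apart.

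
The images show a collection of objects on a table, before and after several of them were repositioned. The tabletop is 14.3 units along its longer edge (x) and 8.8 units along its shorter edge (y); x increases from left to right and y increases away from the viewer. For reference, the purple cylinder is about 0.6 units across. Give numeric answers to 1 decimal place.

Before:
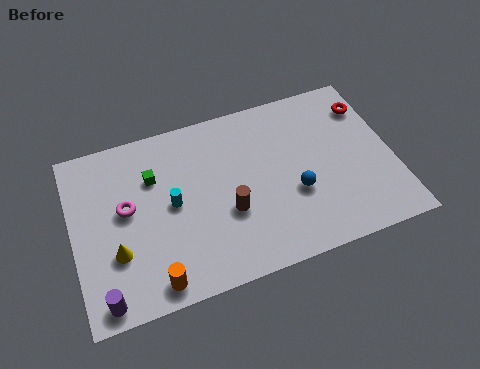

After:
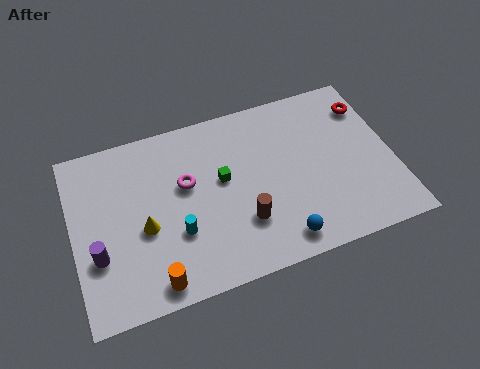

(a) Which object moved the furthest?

the green cube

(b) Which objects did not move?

the red torus and the orange cylinder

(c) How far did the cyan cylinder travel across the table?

1.5

From (4.4, 4.5) to (4.5, 3.0), the cyan cylinder covered √(0.1² + 1.5²) ≈ 1.5 units.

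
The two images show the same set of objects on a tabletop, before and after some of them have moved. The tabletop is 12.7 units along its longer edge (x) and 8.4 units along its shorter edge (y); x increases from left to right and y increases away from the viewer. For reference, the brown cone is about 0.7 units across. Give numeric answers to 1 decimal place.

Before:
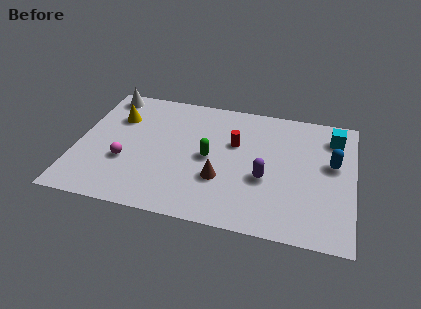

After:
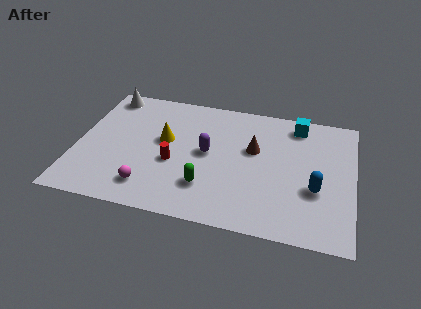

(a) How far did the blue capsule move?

1.9

The blue capsule moved from about (11.7, 4.9) to (11.0, 3.1), a distance of √(0.7² + 1.8²) ≈ 1.9.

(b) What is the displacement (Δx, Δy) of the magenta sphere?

(1.2, -1.4)

The magenta sphere started near (2.3, 3.0) and ended near (3.5, 1.6).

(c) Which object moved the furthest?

the red cylinder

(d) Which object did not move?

the white cone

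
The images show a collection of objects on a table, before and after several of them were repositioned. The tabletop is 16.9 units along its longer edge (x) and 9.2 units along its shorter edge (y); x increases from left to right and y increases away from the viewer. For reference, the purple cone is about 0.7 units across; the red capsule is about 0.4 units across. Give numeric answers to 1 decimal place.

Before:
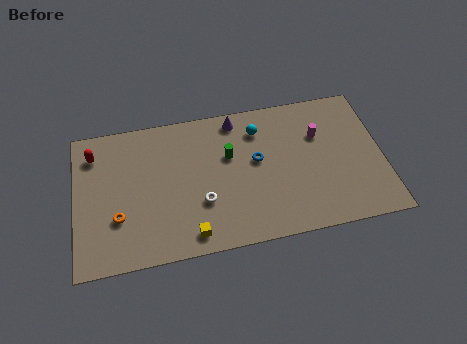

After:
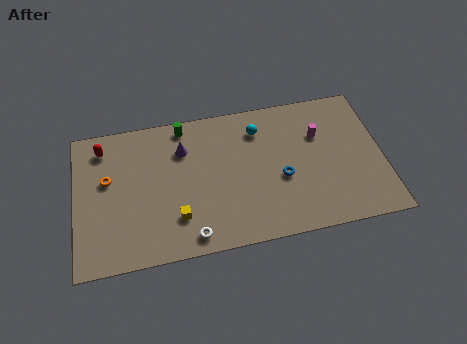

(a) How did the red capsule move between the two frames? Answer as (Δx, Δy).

(0.5, 0.3)

From the two frames, the red capsule sits at roughly (1.1, 7.3) before and (1.6, 7.6) after.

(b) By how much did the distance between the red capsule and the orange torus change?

-2.4

They were about 4.5 units apart before and 2.1 after — 2.4 units closer together.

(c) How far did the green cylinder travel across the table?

3.4

The green cylinder was near (8.5, 5.8) before and (6.1, 8.2) after, so it travelled √(2.4² + 2.4²) ≈ 3.4 units.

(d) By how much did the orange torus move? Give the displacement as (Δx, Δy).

(-0.5, 2.5)

The orange torus was at about (2.3, 3.0) and moved to about (1.8, 5.5).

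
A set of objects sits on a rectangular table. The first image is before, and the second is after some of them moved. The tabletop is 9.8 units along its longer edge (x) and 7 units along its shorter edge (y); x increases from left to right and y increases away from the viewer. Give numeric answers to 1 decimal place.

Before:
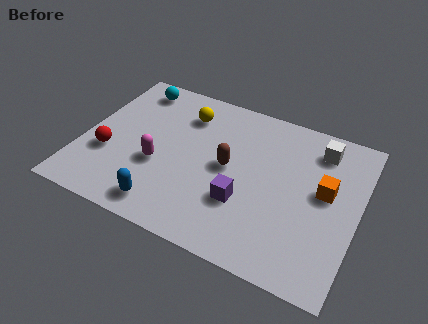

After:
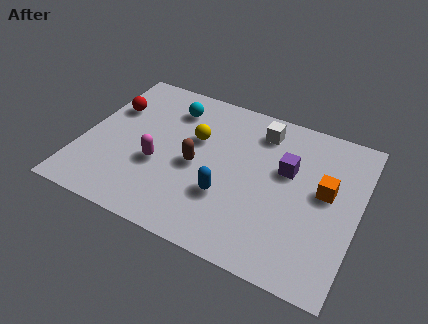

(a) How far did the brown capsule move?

1.2

The brown capsule was near (5.2, 3.6) before and (4.1, 3.2) after, so it travelled √(1.1² + 0.4²) ≈ 1.2 units.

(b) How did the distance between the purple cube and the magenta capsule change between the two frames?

+1.6

Before: roughly 3.1 units apart; after: 4.7. That's 1.6 units further apart.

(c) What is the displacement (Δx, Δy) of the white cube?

(-2.1, 0.0)

The white cube started near (8.2, 5.7) and ended near (6.1, 5.7).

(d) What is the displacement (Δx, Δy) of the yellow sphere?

(0.5, -1.0)

The yellow sphere started near (3.4, 5.4) and ended near (3.9, 4.4).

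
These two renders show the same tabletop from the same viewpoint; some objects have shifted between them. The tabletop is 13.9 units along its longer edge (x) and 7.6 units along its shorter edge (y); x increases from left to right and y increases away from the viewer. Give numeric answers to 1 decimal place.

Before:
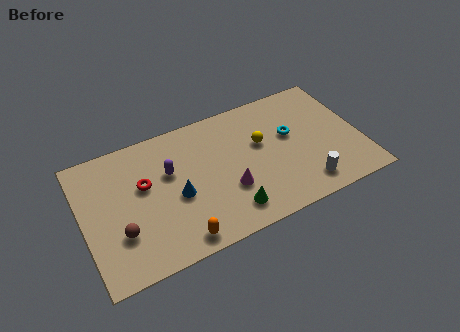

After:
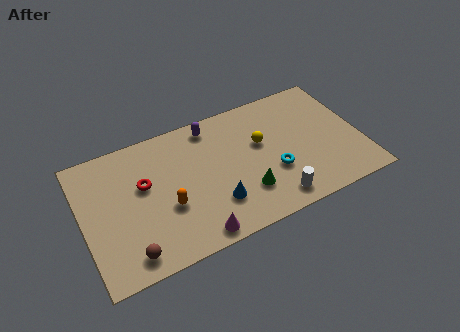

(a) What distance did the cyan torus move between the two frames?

2.1

The cyan torus moved from about (10.5, 4.5) to (9.4, 2.7), a distance of √(1.1² + 1.8²) ≈ 2.1.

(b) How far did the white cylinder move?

1.6

The white cylinder moved from about (10.8, 1.3) to (9.2, 1.1), a distance of √(1.6² + 0.2²) ≈ 1.6.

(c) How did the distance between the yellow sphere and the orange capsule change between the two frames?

-0.7

They were about 5.9 units apart before and 5.2 after — 0.7 units closer together.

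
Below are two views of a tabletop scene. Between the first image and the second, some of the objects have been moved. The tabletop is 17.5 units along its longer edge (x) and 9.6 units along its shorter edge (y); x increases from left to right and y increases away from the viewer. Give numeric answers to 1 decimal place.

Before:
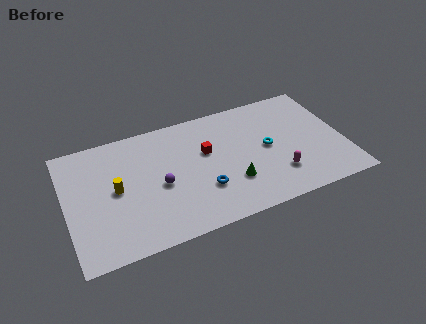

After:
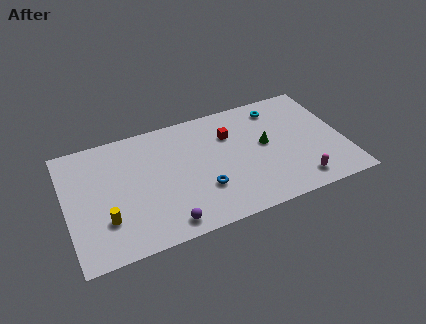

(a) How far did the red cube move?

1.8

From (8.9, 5.9) to (10.5, 6.8), the red cube covered √(1.6² + 0.9²) ≈ 1.8 units.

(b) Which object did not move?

the blue torus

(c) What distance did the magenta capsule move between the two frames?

1.6

The magenta capsule was near (13.1, 2.5) before and (14.3, 1.5) after, so it travelled √(1.2² + 1.0²) ≈ 1.6 units.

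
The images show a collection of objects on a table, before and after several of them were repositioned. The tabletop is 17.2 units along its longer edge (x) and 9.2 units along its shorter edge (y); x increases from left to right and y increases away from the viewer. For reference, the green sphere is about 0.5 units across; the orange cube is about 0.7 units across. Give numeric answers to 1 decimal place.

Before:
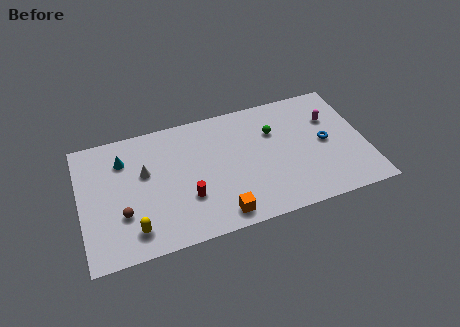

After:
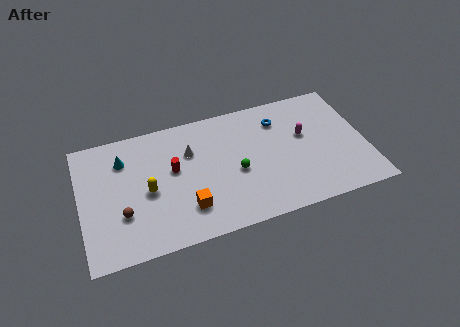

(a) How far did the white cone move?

2.9

The white cone moved from about (3.9, 5.6) to (6.7, 6.3), a distance of √(2.8² + 0.7²) ≈ 2.9.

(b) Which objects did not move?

the cyan cone and the brown sphere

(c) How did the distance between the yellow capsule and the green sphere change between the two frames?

-4.6

The distance was about 9.9 in the first image and 5.3 in the second, so they moved 4.6 units closer together.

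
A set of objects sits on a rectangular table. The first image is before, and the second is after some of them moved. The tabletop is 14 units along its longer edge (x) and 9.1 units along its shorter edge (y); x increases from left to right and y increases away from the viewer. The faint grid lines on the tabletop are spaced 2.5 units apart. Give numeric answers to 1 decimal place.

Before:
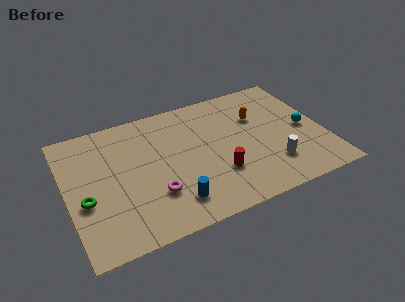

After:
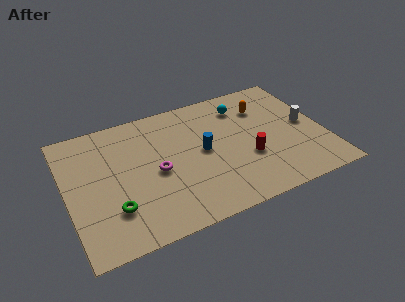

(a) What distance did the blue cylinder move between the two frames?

3.5

The blue cylinder moved from about (5.4, 1.8) to (7.4, 4.7), a distance of √(2.0² + 2.9²) ≈ 3.5.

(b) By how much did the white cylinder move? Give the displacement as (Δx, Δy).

(2.2, 2.3)

From the two frames, the white cylinder sits at roughly (10.9, 2.3) before and (13.1, 4.6) after.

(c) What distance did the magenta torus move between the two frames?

1.5

The magenta torus moved from about (4.5, 2.7) to (4.8, 4.2), a distance of √(0.3² + 1.5²) ≈ 1.5.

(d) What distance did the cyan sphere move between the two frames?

4.2

The cyan sphere was near (13.0, 4.3) before and (9.9, 7.2) after, so it travelled √(3.1² + 2.9²) ≈ 4.2 units.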